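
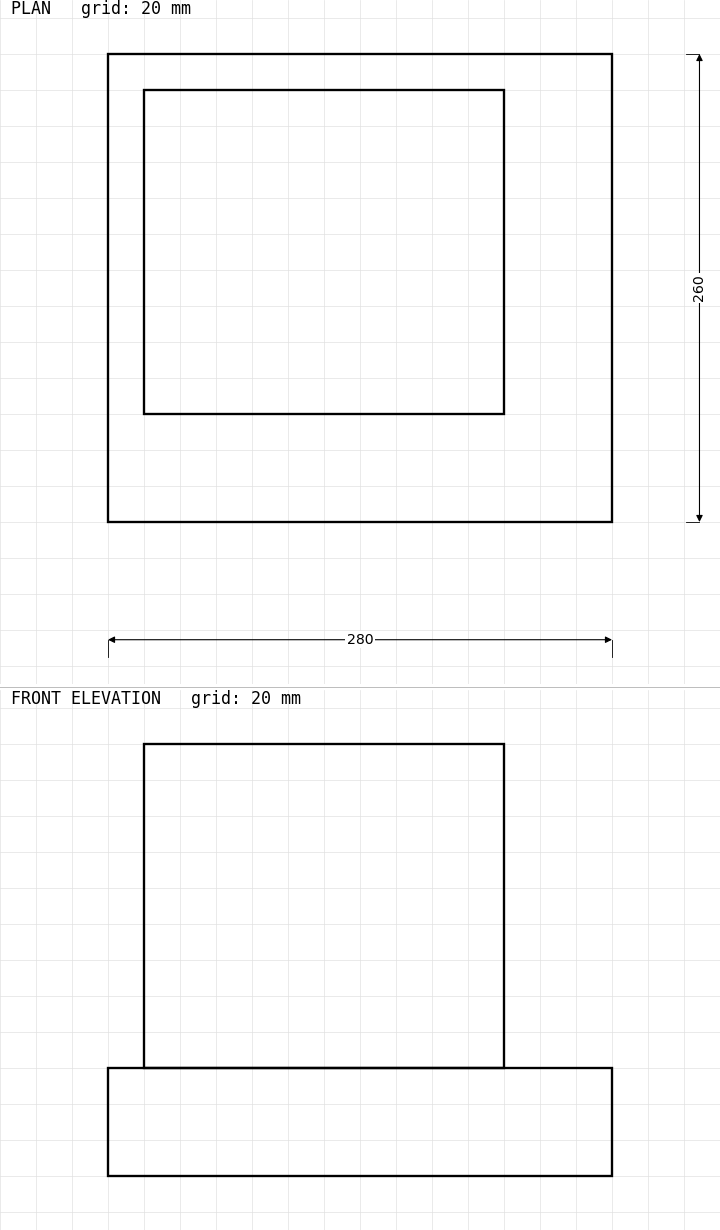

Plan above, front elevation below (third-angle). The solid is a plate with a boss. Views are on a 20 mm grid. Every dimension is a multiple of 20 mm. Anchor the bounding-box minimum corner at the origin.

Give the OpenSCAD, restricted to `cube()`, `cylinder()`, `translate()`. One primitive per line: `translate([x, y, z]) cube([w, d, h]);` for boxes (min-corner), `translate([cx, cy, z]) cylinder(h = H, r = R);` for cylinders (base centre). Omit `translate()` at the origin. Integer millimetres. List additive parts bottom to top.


cube([280, 260, 60]);
translate([20, 60, 60]) cube([200, 180, 180]);


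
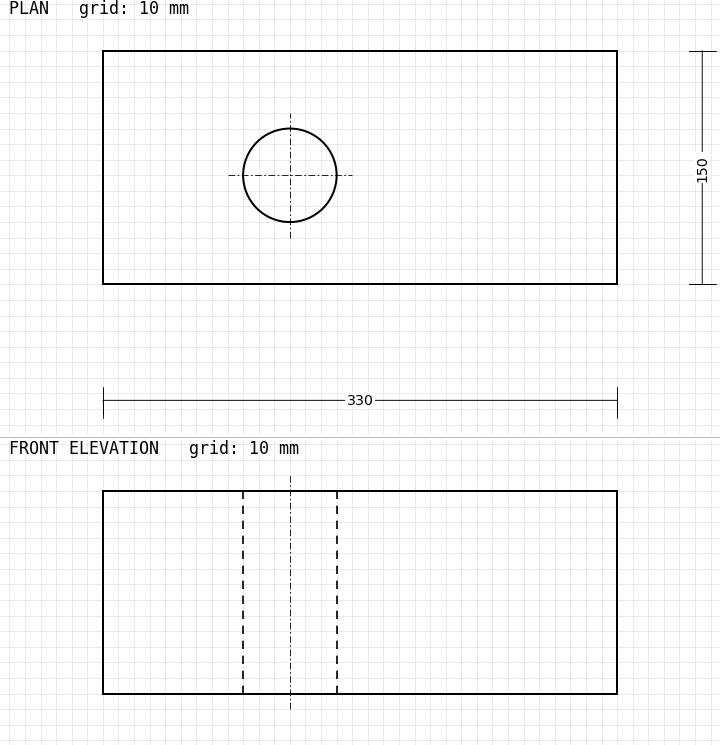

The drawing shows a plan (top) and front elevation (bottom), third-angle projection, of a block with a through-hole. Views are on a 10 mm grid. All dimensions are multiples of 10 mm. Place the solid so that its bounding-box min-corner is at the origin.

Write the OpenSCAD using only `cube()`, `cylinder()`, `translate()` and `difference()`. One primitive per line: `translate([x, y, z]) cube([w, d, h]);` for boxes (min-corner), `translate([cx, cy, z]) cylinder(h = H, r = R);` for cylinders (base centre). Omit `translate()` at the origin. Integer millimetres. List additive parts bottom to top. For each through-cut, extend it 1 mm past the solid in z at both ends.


difference() {
  cube([330, 150, 130]);
  translate([120, 70, -1]) cylinder(h = 132, r = 30);
}


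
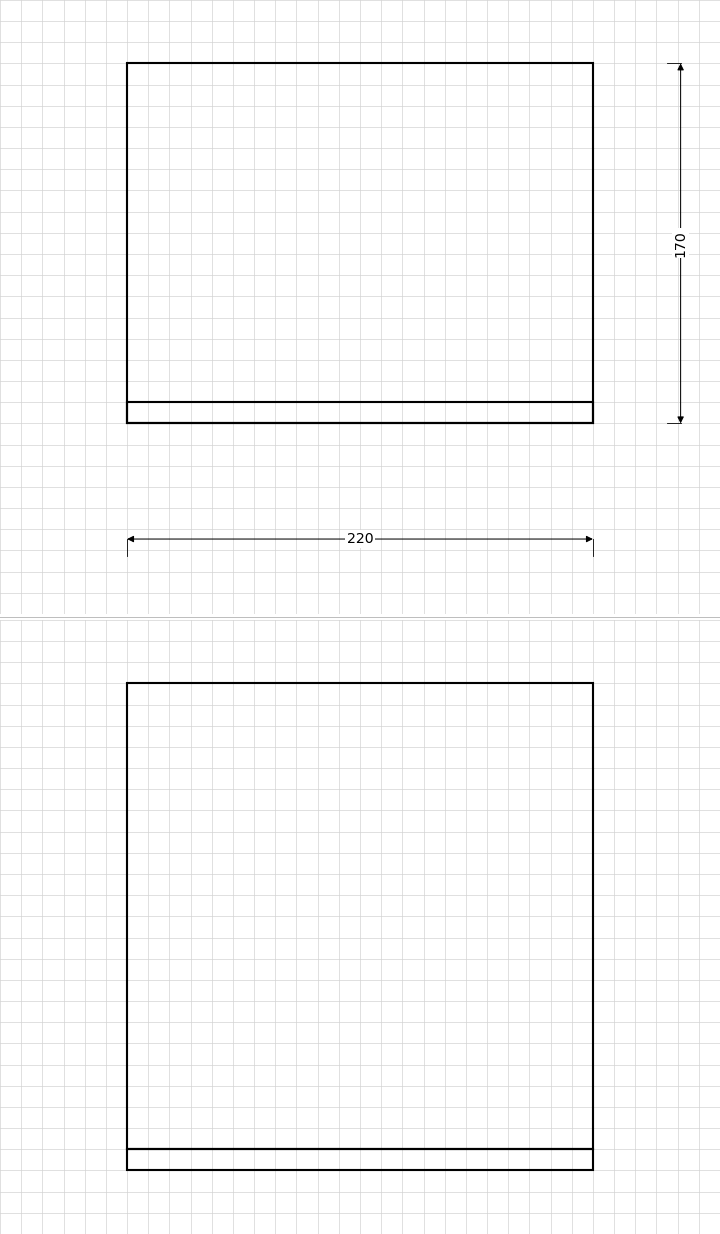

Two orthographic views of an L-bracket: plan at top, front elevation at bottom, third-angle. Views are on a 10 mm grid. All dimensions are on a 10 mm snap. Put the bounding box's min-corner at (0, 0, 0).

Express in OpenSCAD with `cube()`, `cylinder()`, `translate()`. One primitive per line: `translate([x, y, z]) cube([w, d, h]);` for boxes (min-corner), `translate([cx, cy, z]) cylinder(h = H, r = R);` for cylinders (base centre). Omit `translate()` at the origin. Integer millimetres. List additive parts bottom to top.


cube([220, 170, 10]);
translate([0, 0, 10]) cube([220, 10, 220]);


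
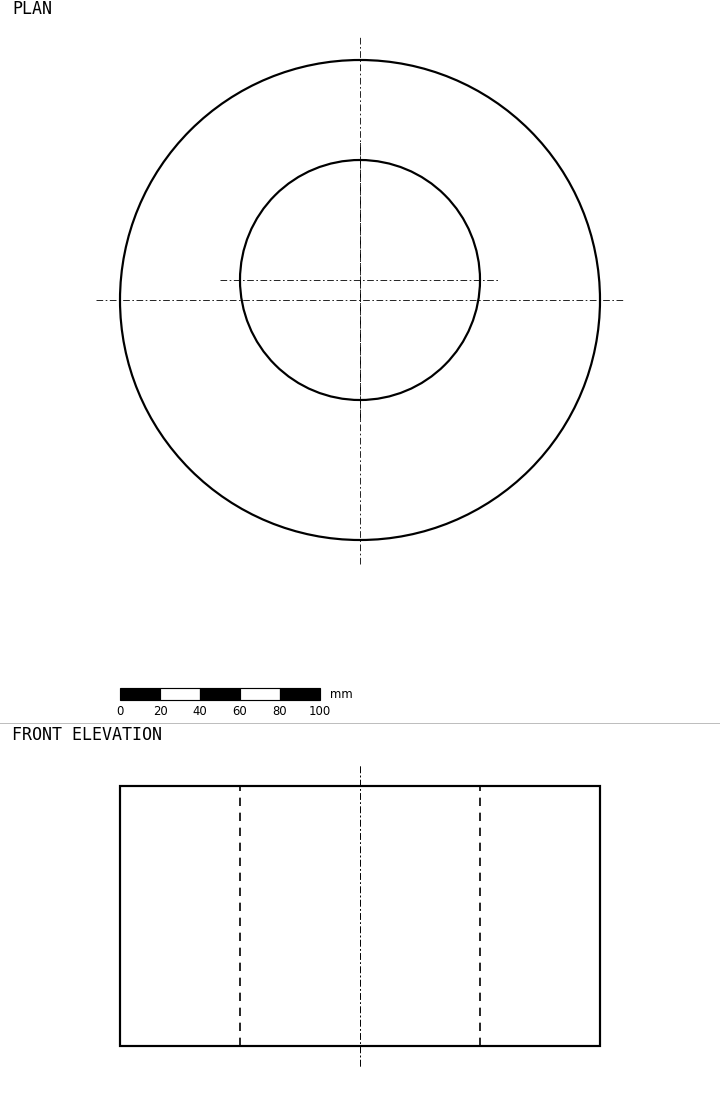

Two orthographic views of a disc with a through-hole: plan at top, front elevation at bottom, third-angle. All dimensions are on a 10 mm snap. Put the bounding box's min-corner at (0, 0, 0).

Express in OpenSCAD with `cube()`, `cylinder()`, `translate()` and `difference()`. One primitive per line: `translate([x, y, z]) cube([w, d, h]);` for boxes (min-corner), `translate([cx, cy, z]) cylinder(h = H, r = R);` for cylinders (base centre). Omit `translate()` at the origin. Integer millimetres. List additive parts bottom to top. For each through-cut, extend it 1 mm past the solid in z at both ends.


difference() {
  translate([120, 120, 0]) cylinder(h = 130, r = 120);
  translate([120, 130, -1]) cylinder(h = 132, r = 60);
}


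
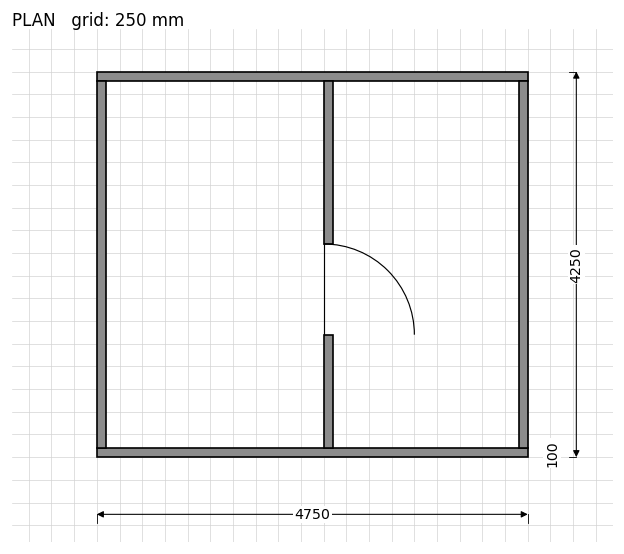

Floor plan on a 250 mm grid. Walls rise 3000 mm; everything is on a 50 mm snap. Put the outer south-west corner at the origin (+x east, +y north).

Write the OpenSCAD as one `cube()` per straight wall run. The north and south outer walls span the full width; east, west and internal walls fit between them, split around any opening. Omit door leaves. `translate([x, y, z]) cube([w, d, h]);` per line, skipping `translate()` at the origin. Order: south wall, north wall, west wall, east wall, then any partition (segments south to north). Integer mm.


cube([4750, 100, 3000]);
translate([0, 4150, 0]) cube([4750, 100, 3000]);
translate([0, 100, 0]) cube([100, 4050, 3000]);
translate([4650, 100, 0]) cube([100, 4050, 3000]);
translate([2500, 100, 0]) cube([100, 1250, 3000]);
translate([2500, 2350, 0]) cube([100, 1800, 3000]);


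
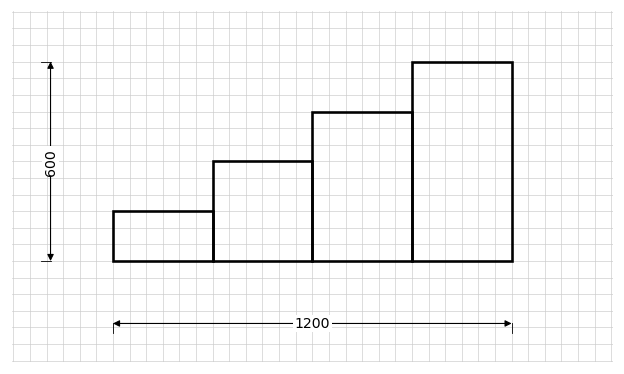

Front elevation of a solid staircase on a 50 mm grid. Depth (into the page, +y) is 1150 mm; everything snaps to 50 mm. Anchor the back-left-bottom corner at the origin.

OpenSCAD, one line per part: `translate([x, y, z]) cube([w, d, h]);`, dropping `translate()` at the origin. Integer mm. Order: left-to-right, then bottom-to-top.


cube([300, 1150, 150]);
translate([300, 0, 0]) cube([300, 1150, 300]);
translate([600, 0, 0]) cube([300, 1150, 450]);
translate([900, 0, 0]) cube([300, 1150, 600]);


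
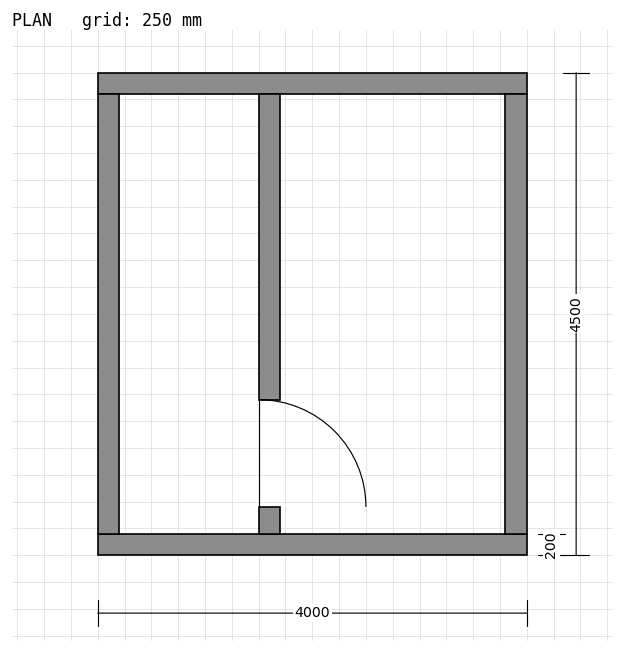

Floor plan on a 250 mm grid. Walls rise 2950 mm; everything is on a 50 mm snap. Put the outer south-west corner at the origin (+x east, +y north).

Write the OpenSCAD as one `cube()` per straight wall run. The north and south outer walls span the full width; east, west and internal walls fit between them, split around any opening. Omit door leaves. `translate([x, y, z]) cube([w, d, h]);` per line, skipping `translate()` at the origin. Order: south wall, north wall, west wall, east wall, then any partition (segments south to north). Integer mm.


cube([4000, 200, 2950]);
translate([0, 4300, 0]) cube([4000, 200, 2950]);
translate([0, 200, 0]) cube([200, 4100, 2950]);
translate([3800, 200, 0]) cube([200, 4100, 2950]);
translate([1500, 200, 0]) cube([200, 250, 2950]);
translate([1500, 1450, 0]) cube([200, 2850, 2950]);


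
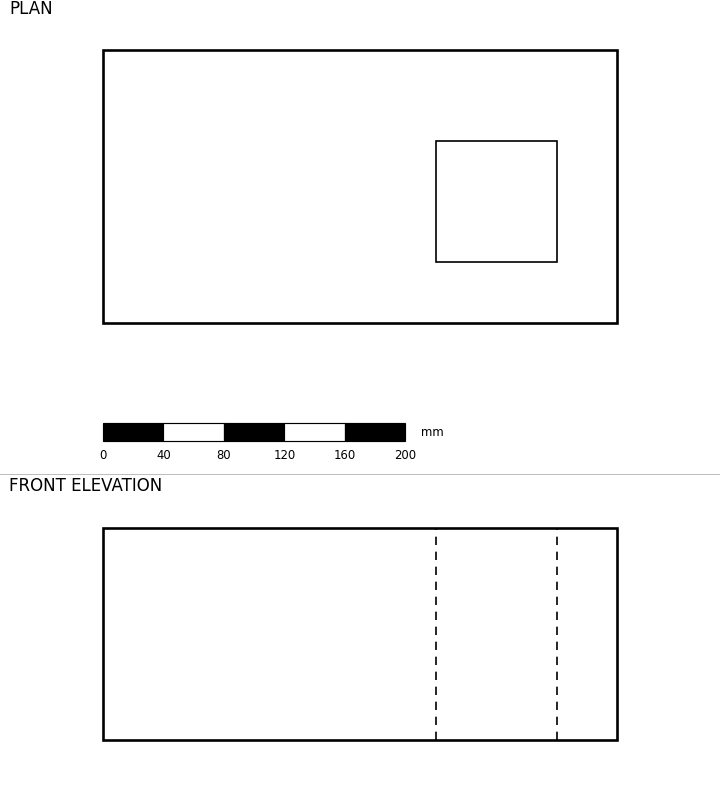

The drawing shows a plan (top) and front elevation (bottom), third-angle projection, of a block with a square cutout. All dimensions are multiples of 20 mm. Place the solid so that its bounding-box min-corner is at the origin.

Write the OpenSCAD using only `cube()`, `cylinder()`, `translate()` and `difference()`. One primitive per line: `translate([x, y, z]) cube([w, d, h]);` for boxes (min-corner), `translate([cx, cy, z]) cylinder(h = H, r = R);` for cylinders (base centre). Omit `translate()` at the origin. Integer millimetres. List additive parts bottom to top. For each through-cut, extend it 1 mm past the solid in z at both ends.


difference() {
  cube([340, 180, 140]);
  translate([220, 40, -1]) cube([80, 80, 142]);
}


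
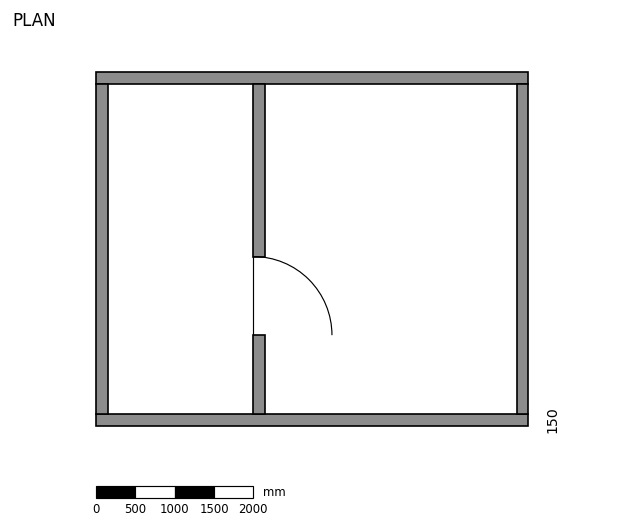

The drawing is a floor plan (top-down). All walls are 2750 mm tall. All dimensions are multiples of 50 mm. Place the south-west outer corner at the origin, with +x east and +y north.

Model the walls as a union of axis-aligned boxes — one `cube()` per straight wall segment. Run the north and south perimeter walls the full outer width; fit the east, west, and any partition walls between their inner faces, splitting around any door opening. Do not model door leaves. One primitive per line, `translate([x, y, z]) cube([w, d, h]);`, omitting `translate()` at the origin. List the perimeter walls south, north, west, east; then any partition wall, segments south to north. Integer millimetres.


cube([5500, 150, 2750]);
translate([0, 4350, 0]) cube([5500, 150, 2750]);
translate([0, 150, 0]) cube([150, 4200, 2750]);
translate([5350, 150, 0]) cube([150, 4200, 2750]);
translate([2000, 150, 0]) cube([150, 1000, 2750]);
translate([2000, 2150, 0]) cube([150, 2200, 2750]);


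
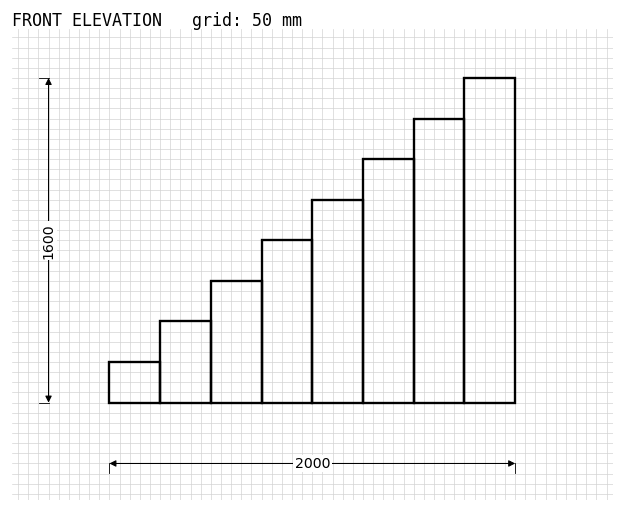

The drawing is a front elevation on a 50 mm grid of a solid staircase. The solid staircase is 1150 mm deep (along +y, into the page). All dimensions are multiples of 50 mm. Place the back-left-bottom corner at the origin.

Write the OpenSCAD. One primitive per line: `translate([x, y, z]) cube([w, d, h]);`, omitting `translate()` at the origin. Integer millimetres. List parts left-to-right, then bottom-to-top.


cube([250, 1150, 200]);
translate([250, 0, 0]) cube([250, 1150, 400]);
translate([500, 0, 0]) cube([250, 1150, 600]);
translate([750, 0, 0]) cube([250, 1150, 800]);
translate([1000, 0, 0]) cube([250, 1150, 1000]);
translate([1250, 0, 0]) cube([250, 1150, 1200]);
translate([1500, 0, 0]) cube([250, 1150, 1400]);
translate([1750, 0, 0]) cube([250, 1150, 1600]);


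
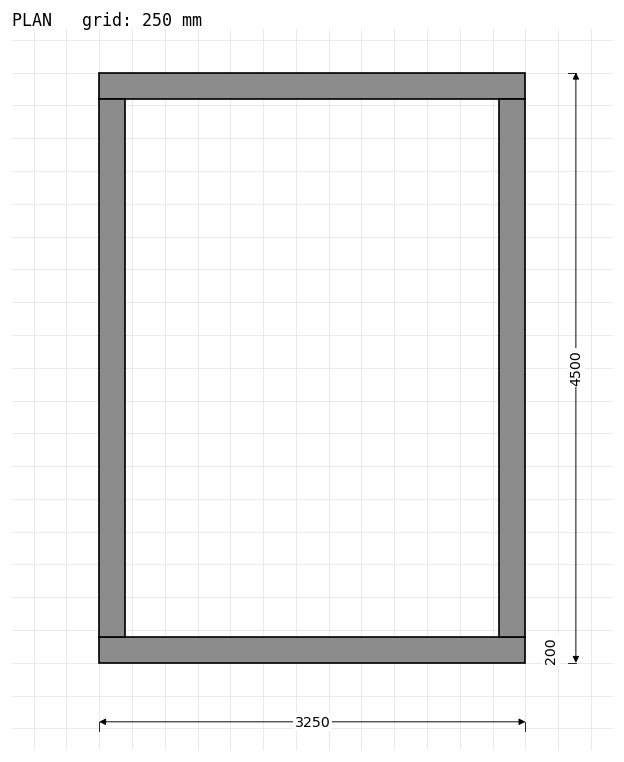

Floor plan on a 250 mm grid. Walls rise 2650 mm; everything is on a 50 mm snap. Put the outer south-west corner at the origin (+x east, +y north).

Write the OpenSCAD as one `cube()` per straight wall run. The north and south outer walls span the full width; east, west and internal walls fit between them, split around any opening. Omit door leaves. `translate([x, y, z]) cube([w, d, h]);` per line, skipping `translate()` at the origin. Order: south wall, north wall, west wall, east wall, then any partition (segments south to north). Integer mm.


cube([3250, 200, 2650]);
translate([0, 4300, 0]) cube([3250, 200, 2650]);
translate([0, 200, 0]) cube([200, 4100, 2650]);
translate([3050, 200, 0]) cube([200, 4100, 2650]);


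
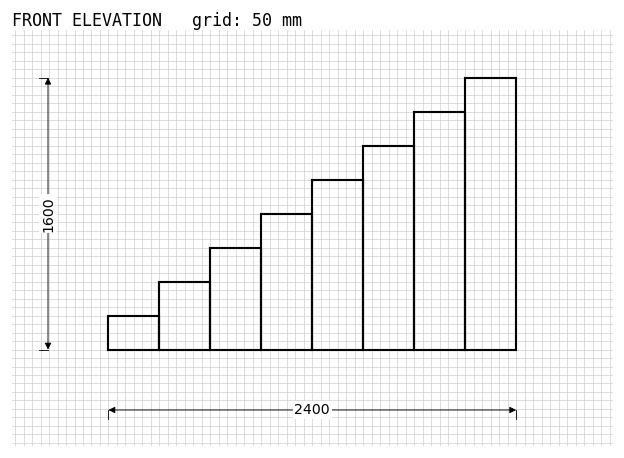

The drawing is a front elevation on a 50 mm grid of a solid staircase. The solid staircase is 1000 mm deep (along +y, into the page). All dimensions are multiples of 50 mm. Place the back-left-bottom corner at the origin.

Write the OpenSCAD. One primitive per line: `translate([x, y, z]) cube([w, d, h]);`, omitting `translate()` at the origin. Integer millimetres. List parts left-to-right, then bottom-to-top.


cube([300, 1000, 200]);
translate([300, 0, 0]) cube([300, 1000, 400]);
translate([600, 0, 0]) cube([300, 1000, 600]);
translate([900, 0, 0]) cube([300, 1000, 800]);
translate([1200, 0, 0]) cube([300, 1000, 1000]);
translate([1500, 0, 0]) cube([300, 1000, 1200]);
translate([1800, 0, 0]) cube([300, 1000, 1400]);
translate([2100, 0, 0]) cube([300, 1000, 1600]);


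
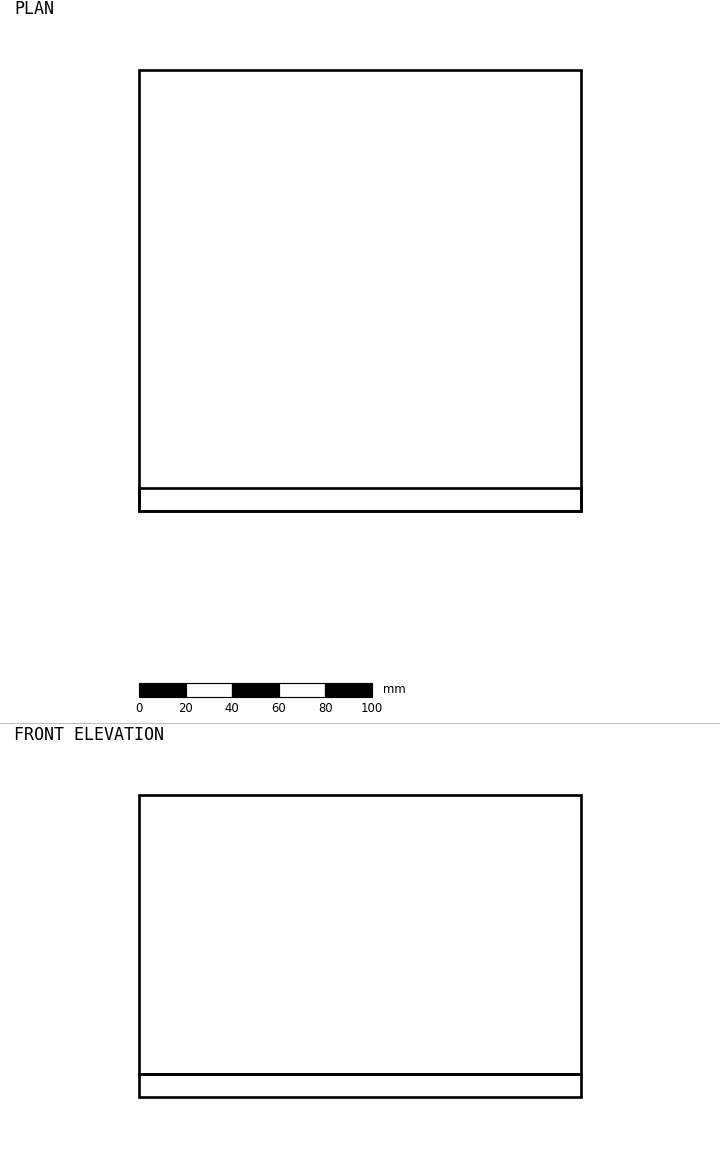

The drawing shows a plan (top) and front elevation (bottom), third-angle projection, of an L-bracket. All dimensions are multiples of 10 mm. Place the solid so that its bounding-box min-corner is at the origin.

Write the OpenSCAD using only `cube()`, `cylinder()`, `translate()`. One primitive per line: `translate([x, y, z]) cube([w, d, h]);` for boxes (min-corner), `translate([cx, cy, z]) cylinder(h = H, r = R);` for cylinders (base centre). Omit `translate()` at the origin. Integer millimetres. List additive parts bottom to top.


cube([190, 190, 10]);
translate([0, 0, 10]) cube([190, 10, 120]);


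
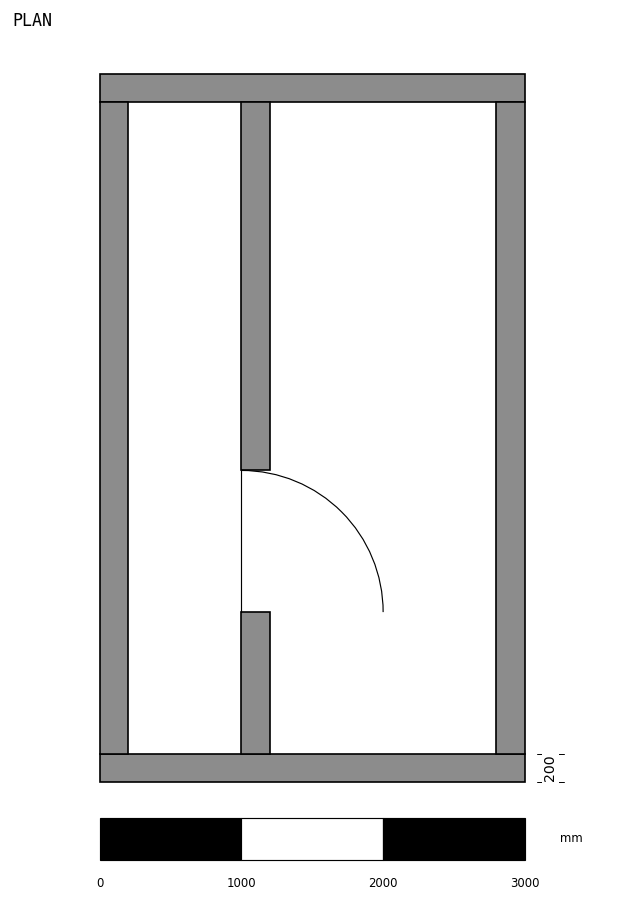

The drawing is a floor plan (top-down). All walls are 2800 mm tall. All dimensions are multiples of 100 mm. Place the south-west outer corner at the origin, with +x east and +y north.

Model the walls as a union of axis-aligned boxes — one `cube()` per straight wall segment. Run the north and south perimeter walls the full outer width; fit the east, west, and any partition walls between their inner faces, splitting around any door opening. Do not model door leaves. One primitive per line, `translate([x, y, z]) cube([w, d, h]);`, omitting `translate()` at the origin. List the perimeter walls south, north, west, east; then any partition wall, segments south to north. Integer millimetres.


cube([3000, 200, 2800]);
translate([0, 4800, 0]) cube([3000, 200, 2800]);
translate([0, 200, 0]) cube([200, 4600, 2800]);
translate([2800, 200, 0]) cube([200, 4600, 2800]);
translate([1000, 200, 0]) cube([200, 1000, 2800]);
translate([1000, 2200, 0]) cube([200, 2600, 2800]);


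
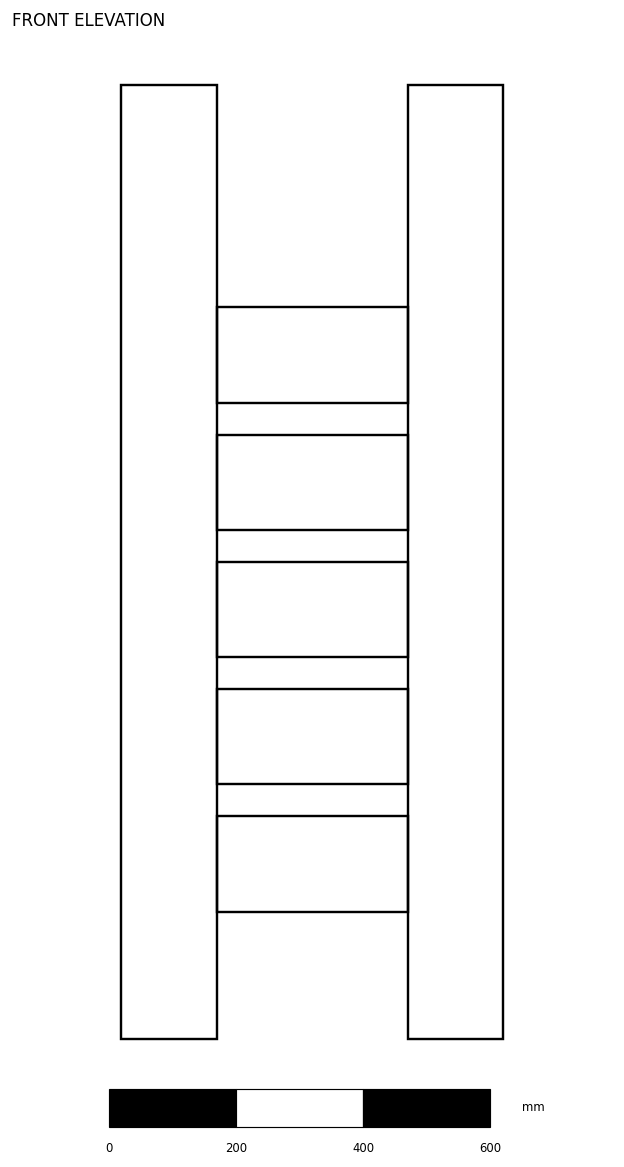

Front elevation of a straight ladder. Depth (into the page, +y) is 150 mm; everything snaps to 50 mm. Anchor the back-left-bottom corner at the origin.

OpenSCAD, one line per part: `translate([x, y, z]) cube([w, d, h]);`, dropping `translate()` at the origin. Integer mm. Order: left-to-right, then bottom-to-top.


cube([150, 150, 1500]);
translate([150, 0, 200]) cube([300, 150, 150]);
translate([150, 0, 400]) cube([300, 150, 150]);
translate([150, 0, 600]) cube([300, 150, 150]);
translate([150, 0, 800]) cube([300, 150, 150]);
translate([150, 0, 1000]) cube([300, 150, 150]);
translate([450, 0, 0]) cube([150, 150, 1500]);


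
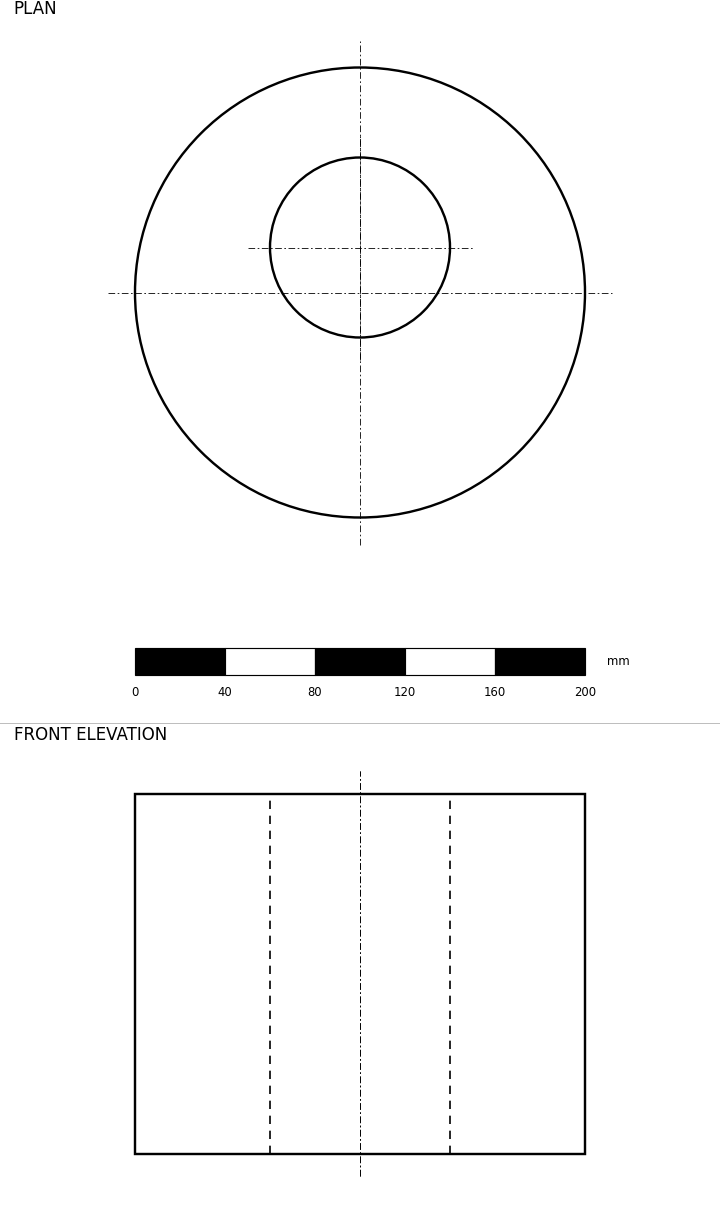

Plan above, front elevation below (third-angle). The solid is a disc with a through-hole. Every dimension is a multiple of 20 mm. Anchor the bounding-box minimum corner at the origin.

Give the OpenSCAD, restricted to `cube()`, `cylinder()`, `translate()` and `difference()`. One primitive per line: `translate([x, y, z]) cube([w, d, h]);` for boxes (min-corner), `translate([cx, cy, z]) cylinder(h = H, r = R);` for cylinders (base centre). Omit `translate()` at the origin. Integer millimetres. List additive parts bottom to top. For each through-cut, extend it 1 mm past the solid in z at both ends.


difference() {
  translate([100, 100, 0]) cylinder(h = 160, r = 100);
  translate([100, 120, -1]) cylinder(h = 162, r = 40);
}


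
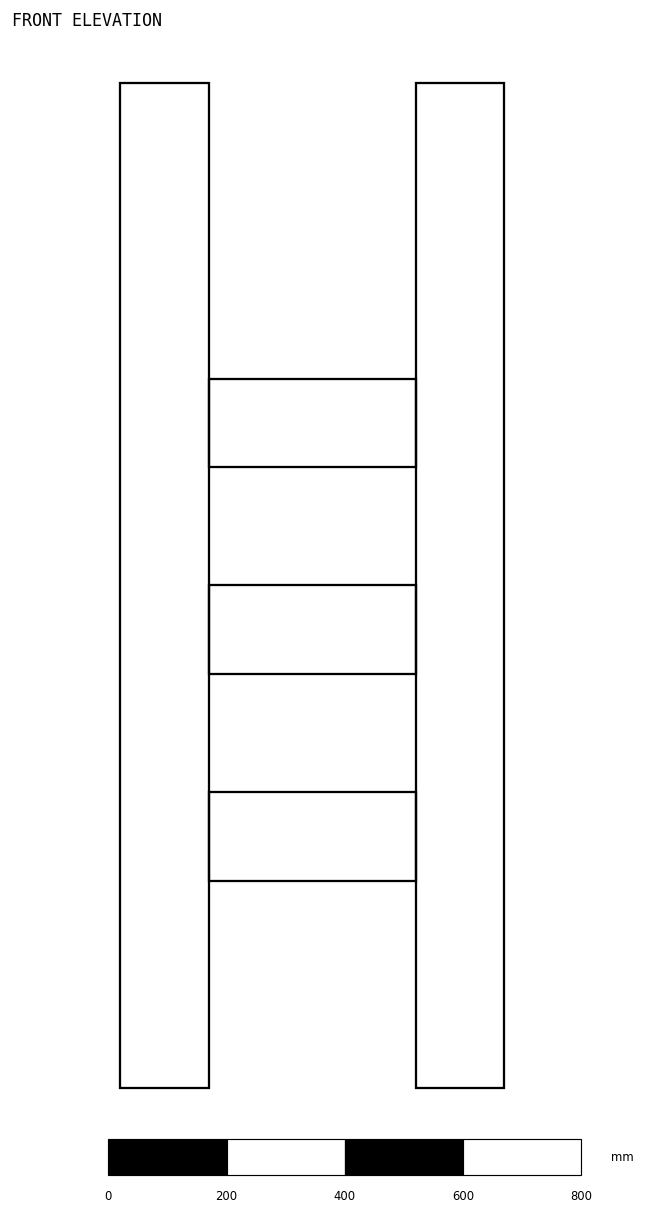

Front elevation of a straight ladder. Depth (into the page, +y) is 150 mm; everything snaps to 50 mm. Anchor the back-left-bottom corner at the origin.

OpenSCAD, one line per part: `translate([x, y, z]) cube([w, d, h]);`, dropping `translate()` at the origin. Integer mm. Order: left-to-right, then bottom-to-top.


cube([150, 150, 1700]);
translate([150, 0, 350]) cube([350, 150, 150]);
translate([150, 0, 700]) cube([350, 150, 150]);
translate([150, 0, 1050]) cube([350, 150, 150]);
translate([500, 0, 0]) cube([150, 150, 1700]);


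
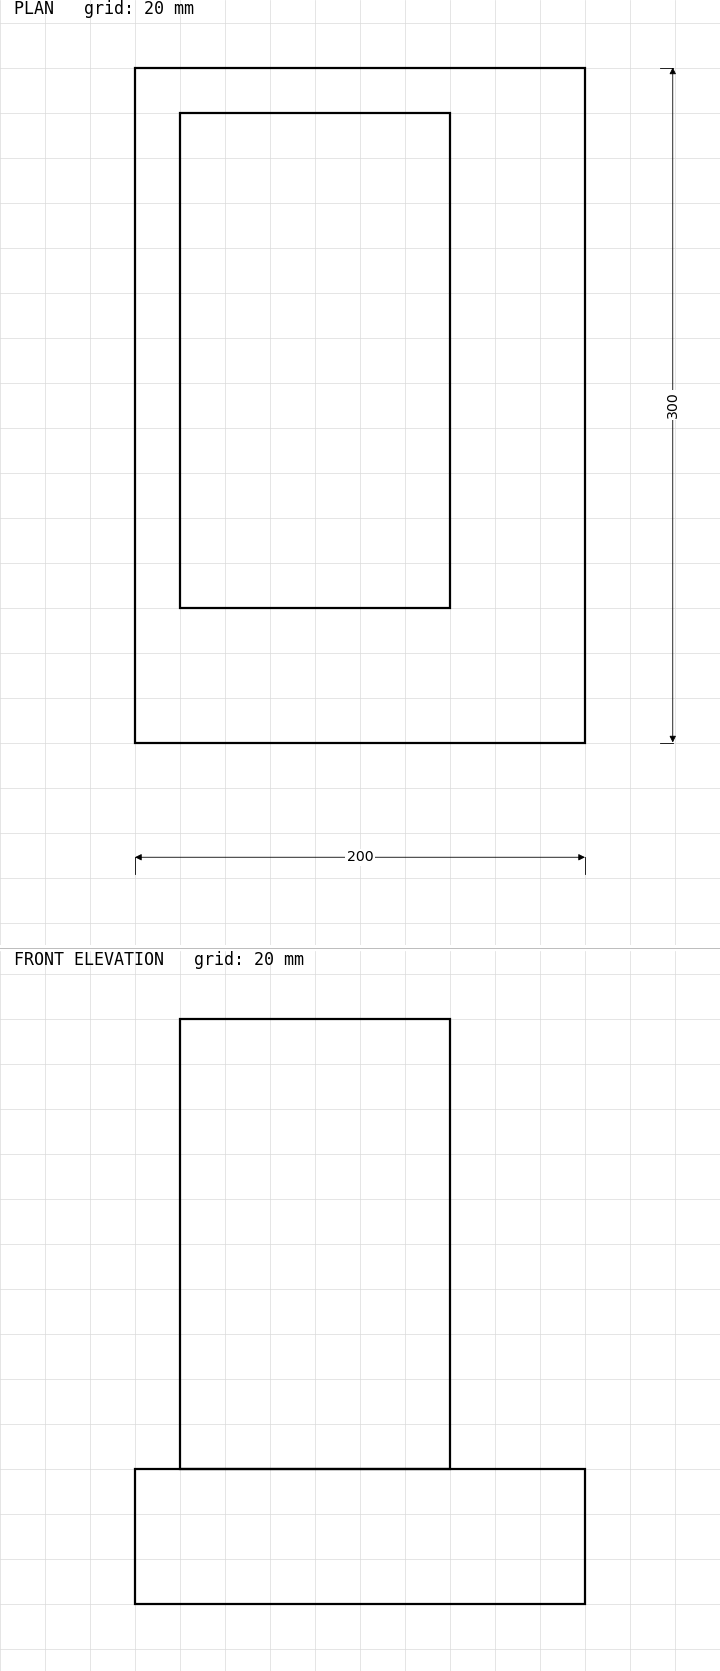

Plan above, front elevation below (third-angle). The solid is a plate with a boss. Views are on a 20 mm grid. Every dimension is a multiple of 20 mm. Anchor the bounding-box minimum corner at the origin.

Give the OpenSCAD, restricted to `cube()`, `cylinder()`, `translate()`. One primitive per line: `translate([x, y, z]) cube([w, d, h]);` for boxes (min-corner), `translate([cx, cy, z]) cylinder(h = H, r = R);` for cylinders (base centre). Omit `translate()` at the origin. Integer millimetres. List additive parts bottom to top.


cube([200, 300, 60]);
translate([20, 60, 60]) cube([120, 220, 200]);


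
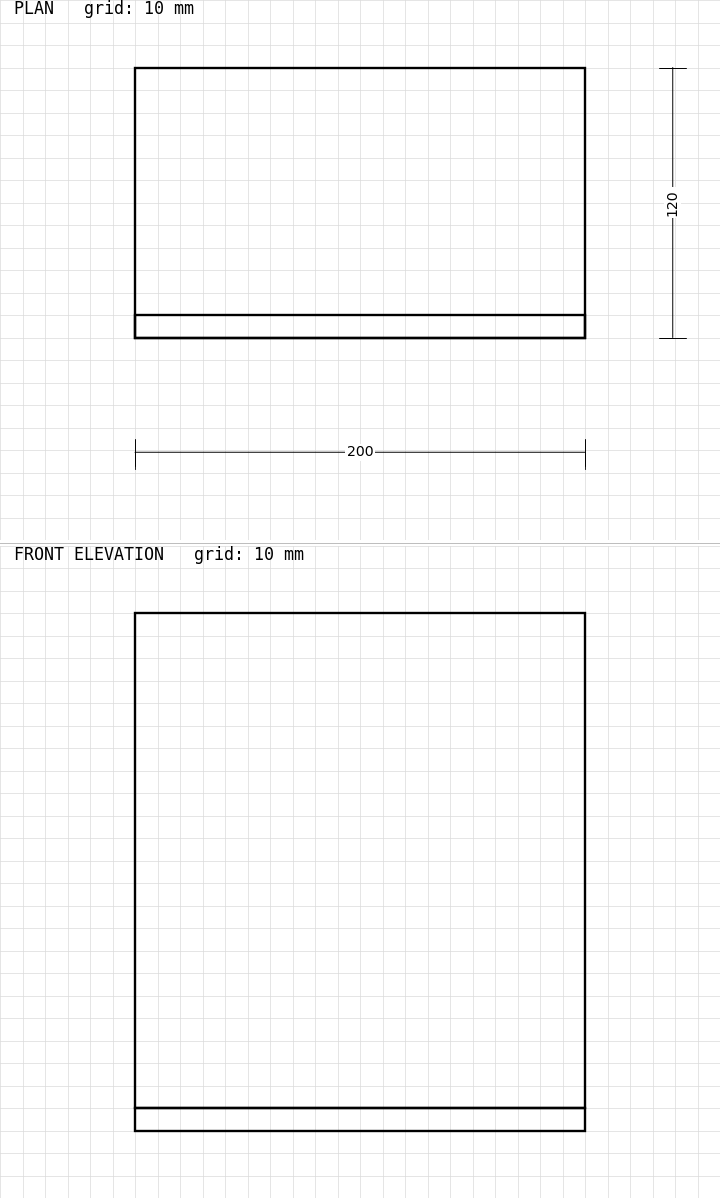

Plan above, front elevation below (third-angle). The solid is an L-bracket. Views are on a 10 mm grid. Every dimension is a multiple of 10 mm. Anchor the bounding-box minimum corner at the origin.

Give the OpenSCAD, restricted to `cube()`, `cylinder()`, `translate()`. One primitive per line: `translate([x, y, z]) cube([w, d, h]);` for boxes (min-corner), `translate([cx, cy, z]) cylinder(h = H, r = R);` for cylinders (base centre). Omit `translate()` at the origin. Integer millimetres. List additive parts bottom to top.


cube([200, 120, 10]);
translate([0, 0, 10]) cube([200, 10, 220]);


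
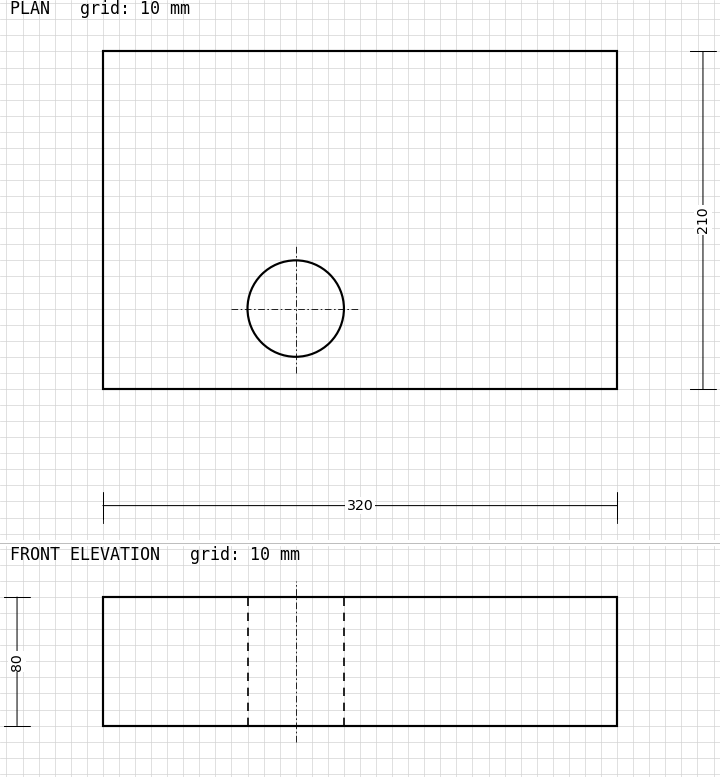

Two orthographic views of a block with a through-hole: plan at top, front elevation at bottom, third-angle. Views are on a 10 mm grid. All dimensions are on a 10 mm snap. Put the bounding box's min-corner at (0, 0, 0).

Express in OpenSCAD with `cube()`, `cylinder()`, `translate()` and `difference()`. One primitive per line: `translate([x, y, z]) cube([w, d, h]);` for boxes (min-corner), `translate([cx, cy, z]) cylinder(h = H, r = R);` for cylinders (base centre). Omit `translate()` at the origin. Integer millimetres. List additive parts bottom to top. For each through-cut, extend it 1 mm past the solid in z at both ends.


difference() {
  cube([320, 210, 80]);
  translate([120, 50, -1]) cylinder(h = 82, r = 30);
}


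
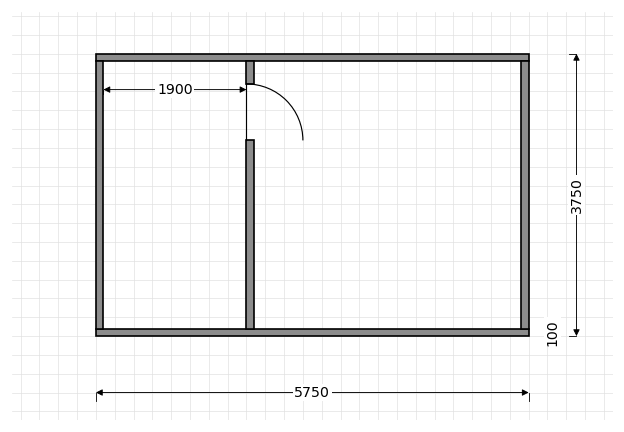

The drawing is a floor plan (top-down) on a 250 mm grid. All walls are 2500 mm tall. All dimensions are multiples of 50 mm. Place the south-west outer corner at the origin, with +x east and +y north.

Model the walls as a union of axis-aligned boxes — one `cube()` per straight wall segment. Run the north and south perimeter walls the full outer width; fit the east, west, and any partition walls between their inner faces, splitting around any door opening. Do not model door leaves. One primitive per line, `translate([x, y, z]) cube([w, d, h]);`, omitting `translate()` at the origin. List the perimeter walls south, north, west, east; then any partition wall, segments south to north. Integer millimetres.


cube([5750, 100, 2500]);
translate([0, 3650, 0]) cube([5750, 100, 2500]);
translate([0, 100, 0]) cube([100, 3550, 2500]);
translate([5650, 100, 0]) cube([100, 3550, 2500]);
translate([2000, 100, 0]) cube([100, 2500, 2500]);
translate([2000, 3350, 0]) cube([100, 300, 2500]);


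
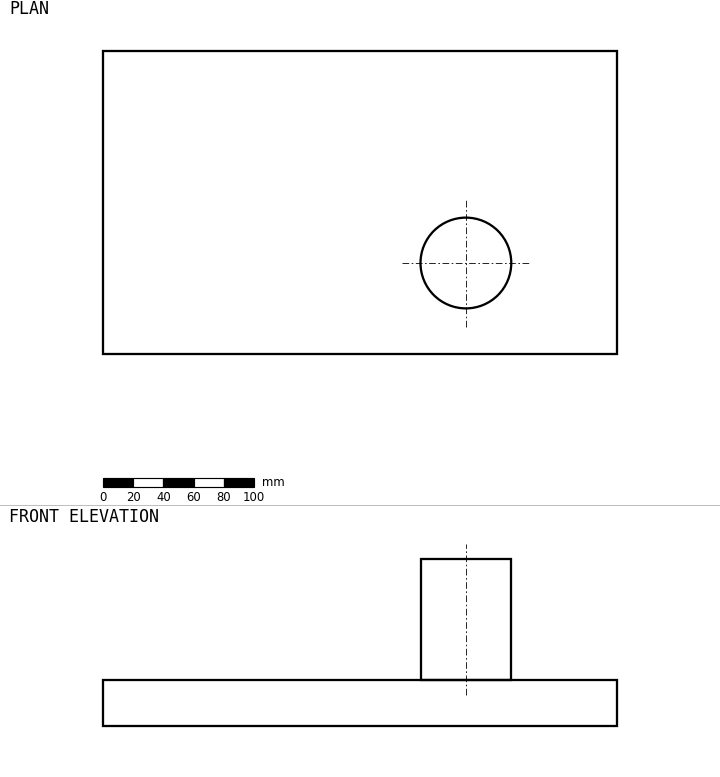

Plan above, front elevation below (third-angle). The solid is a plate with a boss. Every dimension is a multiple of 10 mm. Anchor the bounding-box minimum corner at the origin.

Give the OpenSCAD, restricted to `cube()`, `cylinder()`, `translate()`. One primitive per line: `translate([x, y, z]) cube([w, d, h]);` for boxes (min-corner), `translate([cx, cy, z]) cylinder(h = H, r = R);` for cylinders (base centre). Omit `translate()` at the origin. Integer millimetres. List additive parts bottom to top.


cube([340, 200, 30]);
translate([240, 60, 30]) cylinder(h = 80, r = 30);


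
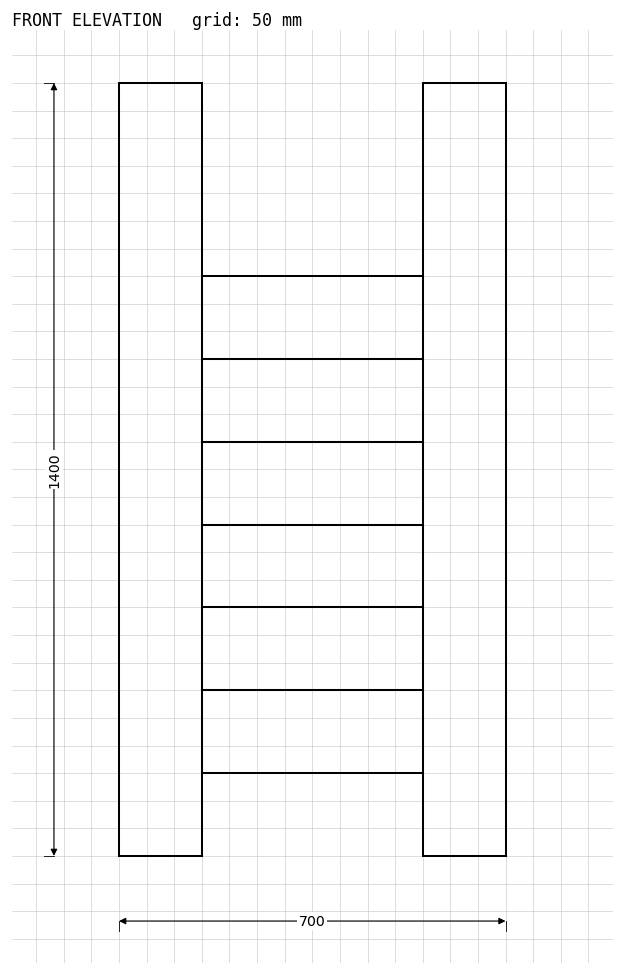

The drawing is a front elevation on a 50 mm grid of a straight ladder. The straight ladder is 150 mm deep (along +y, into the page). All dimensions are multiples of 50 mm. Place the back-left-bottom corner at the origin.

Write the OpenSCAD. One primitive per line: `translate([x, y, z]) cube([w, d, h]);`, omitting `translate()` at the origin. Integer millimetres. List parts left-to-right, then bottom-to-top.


cube([150, 150, 1400]);
translate([150, 0, 150]) cube([400, 150, 150]);
translate([150, 0, 300]) cube([400, 150, 150]);
translate([150, 0, 450]) cube([400, 150, 150]);
translate([150, 0, 600]) cube([400, 150, 150]);
translate([150, 0, 750]) cube([400, 150, 150]);
translate([150, 0, 900]) cube([400, 150, 150]);
translate([550, 0, 0]) cube([150, 150, 1400]);


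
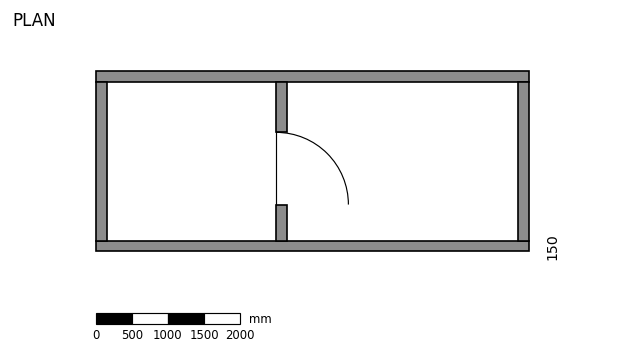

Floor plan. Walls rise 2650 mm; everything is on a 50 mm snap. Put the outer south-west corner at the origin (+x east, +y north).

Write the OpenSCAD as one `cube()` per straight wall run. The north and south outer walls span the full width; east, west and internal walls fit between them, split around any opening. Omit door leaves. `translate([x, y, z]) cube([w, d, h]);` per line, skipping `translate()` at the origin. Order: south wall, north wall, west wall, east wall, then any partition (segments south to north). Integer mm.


cube([6000, 150, 2650]);
translate([0, 2350, 0]) cube([6000, 150, 2650]);
translate([0, 150, 0]) cube([150, 2200, 2650]);
translate([5850, 150, 0]) cube([150, 2200, 2650]);
translate([2500, 150, 0]) cube([150, 500, 2650]);
translate([2500, 1650, 0]) cube([150, 700, 2650]);


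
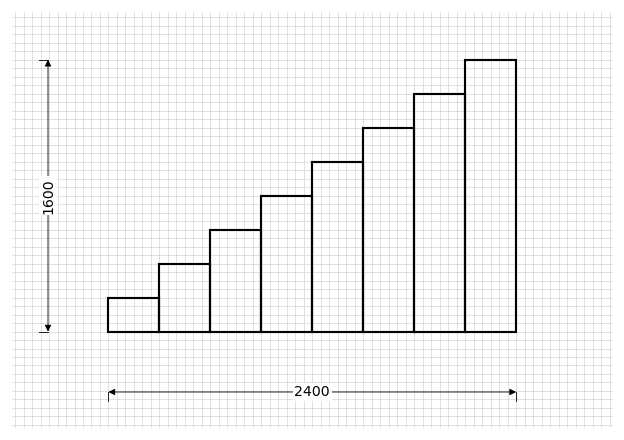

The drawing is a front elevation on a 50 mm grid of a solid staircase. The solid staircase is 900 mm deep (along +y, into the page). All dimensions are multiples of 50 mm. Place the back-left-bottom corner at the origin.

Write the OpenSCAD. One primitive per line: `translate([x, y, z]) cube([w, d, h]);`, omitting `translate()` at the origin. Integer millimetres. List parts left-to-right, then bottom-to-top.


cube([300, 900, 200]);
translate([300, 0, 0]) cube([300, 900, 400]);
translate([600, 0, 0]) cube([300, 900, 600]);
translate([900, 0, 0]) cube([300, 900, 800]);
translate([1200, 0, 0]) cube([300, 900, 1000]);
translate([1500, 0, 0]) cube([300, 900, 1200]);
translate([1800, 0, 0]) cube([300, 900, 1400]);
translate([2100, 0, 0]) cube([300, 900, 1600]);


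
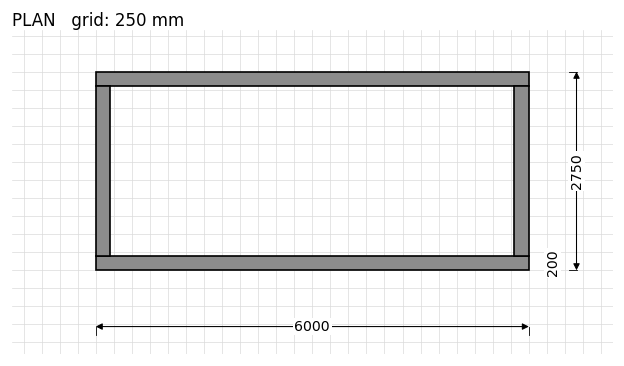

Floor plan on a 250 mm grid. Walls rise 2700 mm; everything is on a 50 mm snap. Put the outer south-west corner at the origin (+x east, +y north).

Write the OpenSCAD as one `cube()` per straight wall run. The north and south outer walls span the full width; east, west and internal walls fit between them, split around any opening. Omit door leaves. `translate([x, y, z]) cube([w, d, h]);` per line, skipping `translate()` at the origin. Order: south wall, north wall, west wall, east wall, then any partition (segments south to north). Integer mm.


cube([6000, 200, 2700]);
translate([0, 2550, 0]) cube([6000, 200, 2700]);
translate([0, 200, 0]) cube([200, 2350, 2700]);
translate([5800, 200, 0]) cube([200, 2350, 2700]);


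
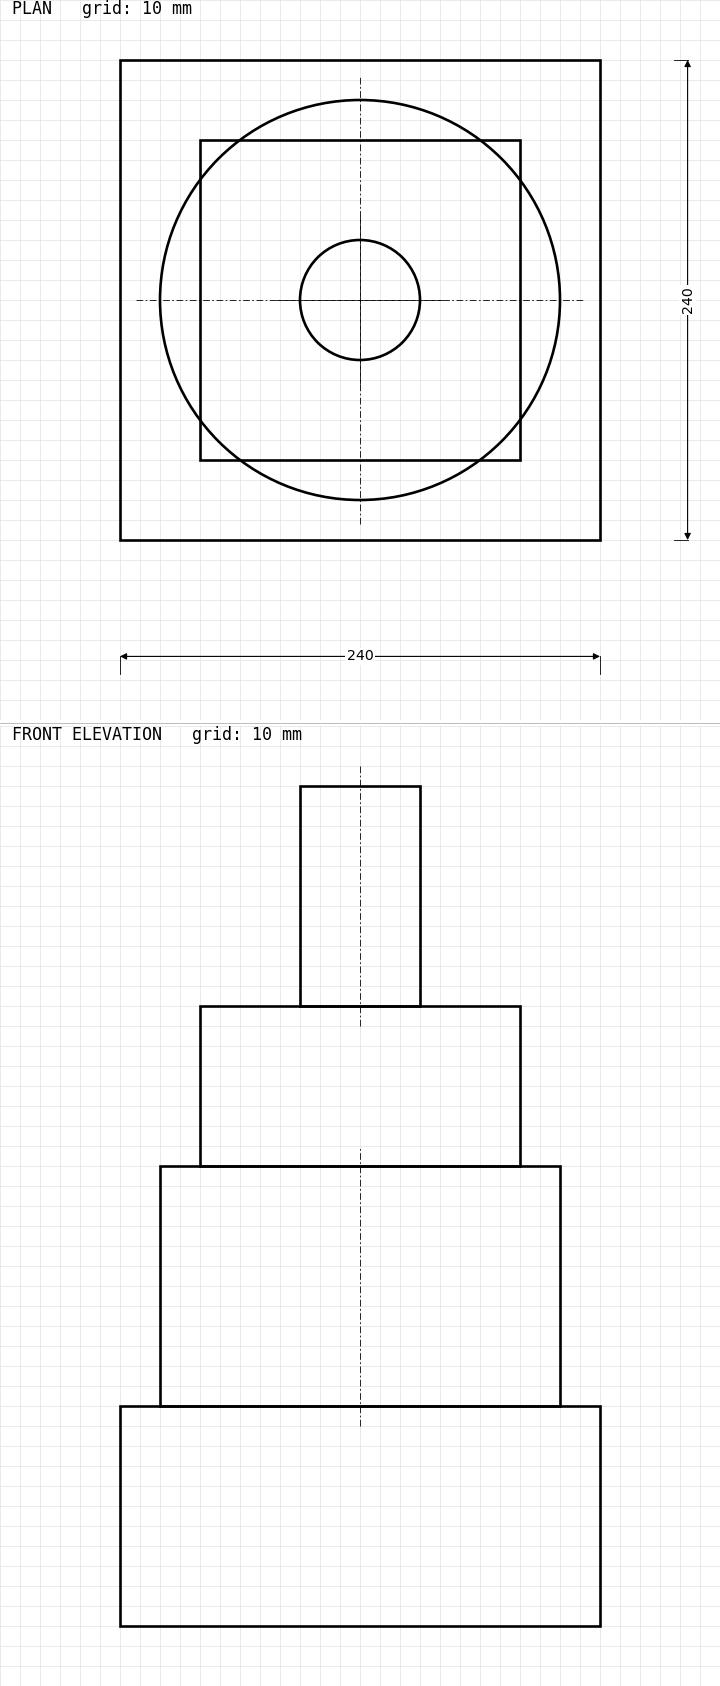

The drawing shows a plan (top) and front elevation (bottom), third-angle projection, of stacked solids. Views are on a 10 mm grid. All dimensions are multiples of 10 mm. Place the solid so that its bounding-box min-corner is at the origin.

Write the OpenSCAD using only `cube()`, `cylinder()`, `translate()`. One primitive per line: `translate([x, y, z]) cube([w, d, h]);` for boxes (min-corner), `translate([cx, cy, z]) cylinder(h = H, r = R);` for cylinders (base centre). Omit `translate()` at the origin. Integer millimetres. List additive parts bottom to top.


cube([240, 240, 110]);
translate([120, 120, 110]) cylinder(h = 120, r = 100);
translate([40, 40, 230]) cube([160, 160, 80]);
translate([120, 120, 310]) cylinder(h = 110, r = 30);


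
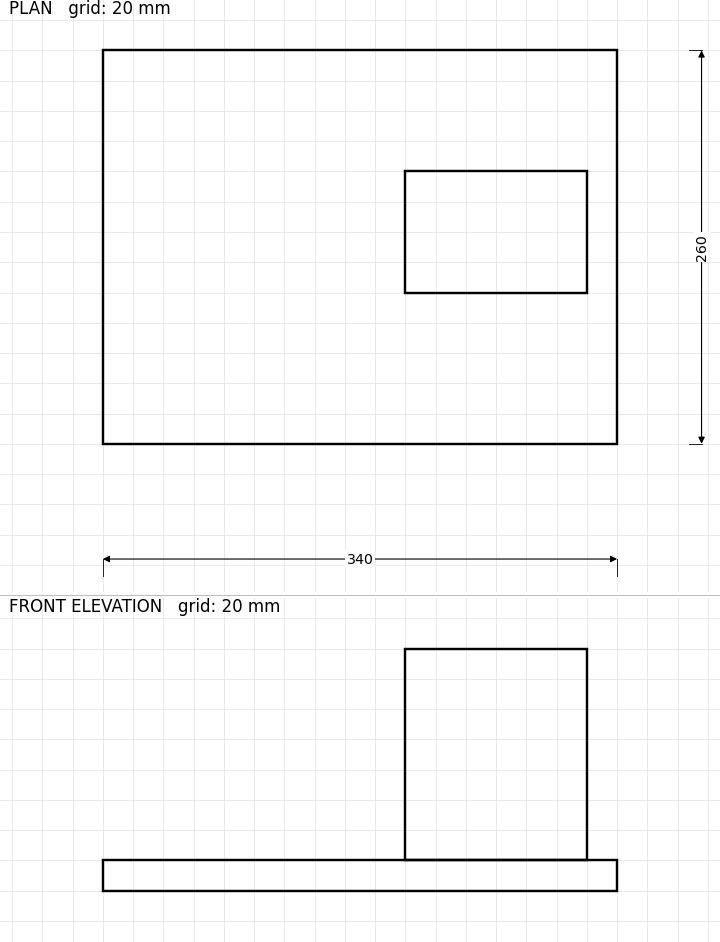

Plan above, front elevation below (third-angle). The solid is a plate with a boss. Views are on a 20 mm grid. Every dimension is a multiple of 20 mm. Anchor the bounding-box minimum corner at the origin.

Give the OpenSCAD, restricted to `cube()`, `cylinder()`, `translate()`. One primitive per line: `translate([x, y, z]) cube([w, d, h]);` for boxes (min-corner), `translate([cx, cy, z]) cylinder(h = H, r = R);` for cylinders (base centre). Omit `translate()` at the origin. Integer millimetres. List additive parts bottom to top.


cube([340, 260, 20]);
translate([200, 100, 20]) cube([120, 80, 140]);


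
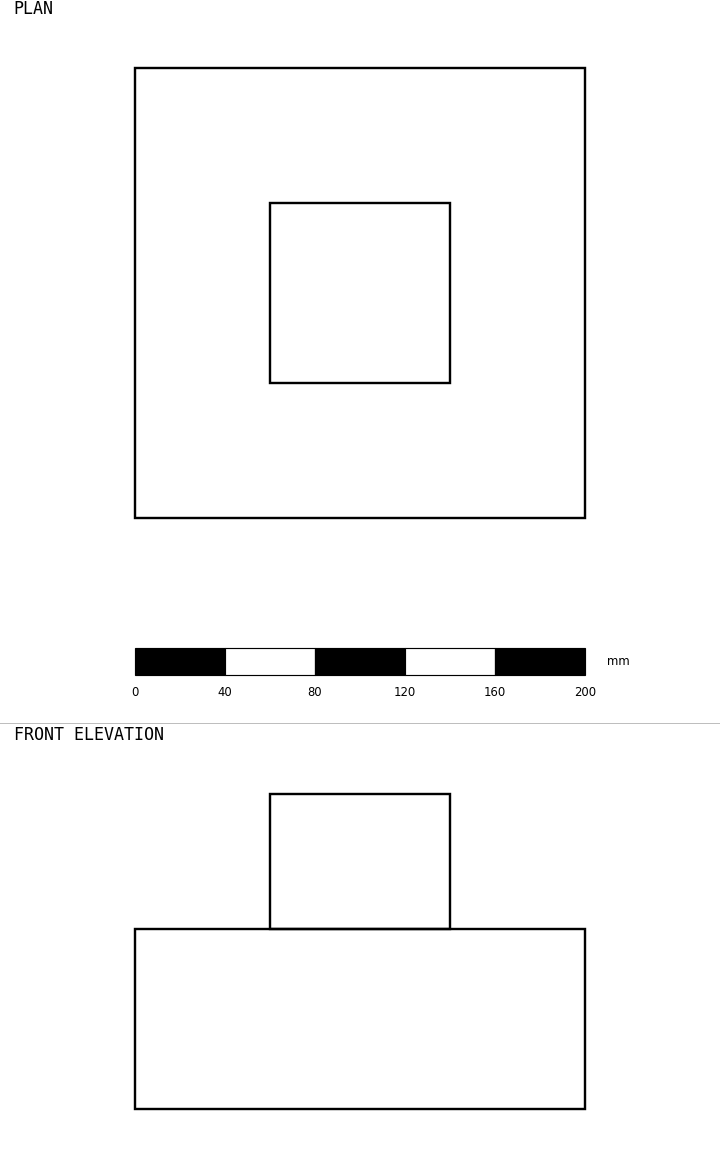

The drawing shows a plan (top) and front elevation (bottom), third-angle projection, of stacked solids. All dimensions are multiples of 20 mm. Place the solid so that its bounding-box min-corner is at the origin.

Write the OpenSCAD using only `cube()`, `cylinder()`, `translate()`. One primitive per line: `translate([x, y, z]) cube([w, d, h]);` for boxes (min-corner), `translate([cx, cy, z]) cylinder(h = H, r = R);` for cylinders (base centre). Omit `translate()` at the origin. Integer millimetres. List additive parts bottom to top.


cube([200, 200, 80]);
translate([60, 60, 80]) cube([80, 80, 60]);


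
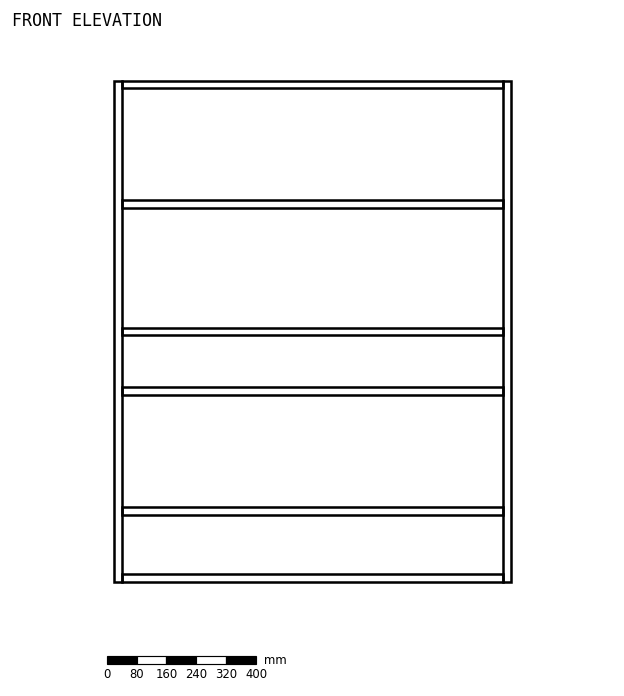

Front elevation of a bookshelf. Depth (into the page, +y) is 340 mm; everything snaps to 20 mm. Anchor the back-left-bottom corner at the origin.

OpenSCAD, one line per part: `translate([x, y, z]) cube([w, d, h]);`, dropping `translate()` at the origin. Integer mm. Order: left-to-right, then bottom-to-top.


cube([20, 340, 1340]);
translate([20, 0, 0]) cube([1020, 340, 20]);
translate([20, 0, 180]) cube([1020, 340, 20]);
translate([20, 0, 500]) cube([1020, 340, 20]);
translate([20, 0, 660]) cube([1020, 340, 20]);
translate([20, 0, 1000]) cube([1020, 340, 20]);
translate([20, 0, 1320]) cube([1020, 340, 20]);
translate([1040, 0, 0]) cube([20, 340, 1340]);


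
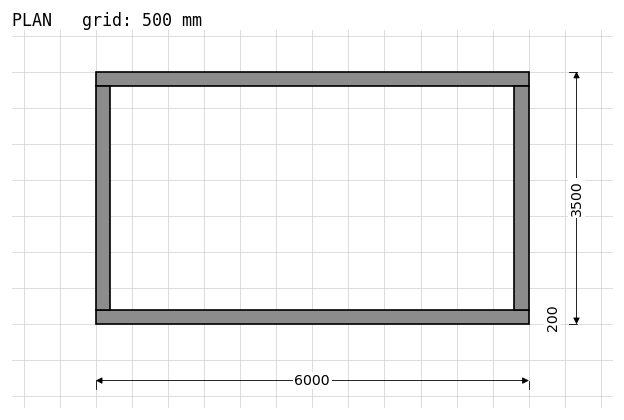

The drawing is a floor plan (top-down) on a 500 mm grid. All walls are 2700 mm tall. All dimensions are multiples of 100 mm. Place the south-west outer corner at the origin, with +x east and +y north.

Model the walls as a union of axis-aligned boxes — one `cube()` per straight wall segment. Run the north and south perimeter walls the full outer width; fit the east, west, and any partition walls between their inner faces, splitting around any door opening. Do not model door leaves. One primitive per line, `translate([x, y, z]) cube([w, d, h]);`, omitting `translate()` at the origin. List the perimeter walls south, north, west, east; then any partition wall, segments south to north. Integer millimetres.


cube([6000, 200, 2700]);
translate([0, 3300, 0]) cube([6000, 200, 2700]);
translate([0, 200, 0]) cube([200, 3100, 2700]);
translate([5800, 200, 0]) cube([200, 3100, 2700]);


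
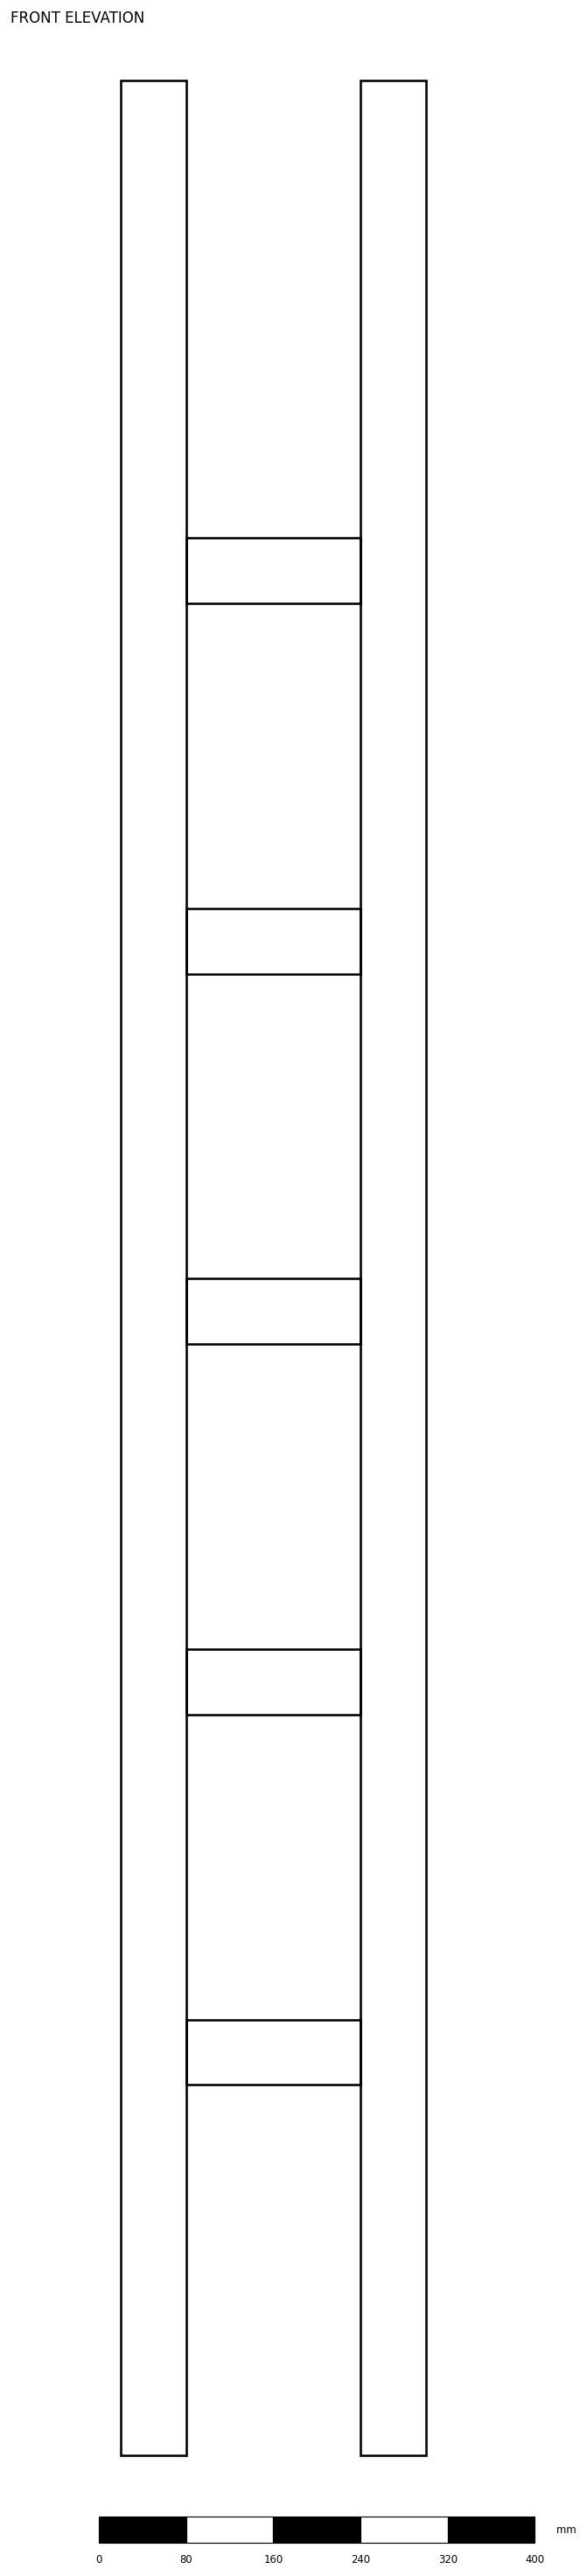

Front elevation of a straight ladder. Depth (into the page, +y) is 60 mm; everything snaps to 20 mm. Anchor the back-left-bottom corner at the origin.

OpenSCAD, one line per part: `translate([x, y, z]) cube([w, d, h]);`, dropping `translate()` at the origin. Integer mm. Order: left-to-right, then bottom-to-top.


cube([60, 60, 2180]);
translate([60, 0, 340]) cube([160, 60, 60]);
translate([60, 0, 680]) cube([160, 60, 60]);
translate([60, 0, 1020]) cube([160, 60, 60]);
translate([60, 0, 1360]) cube([160, 60, 60]);
translate([60, 0, 1700]) cube([160, 60, 60]);
translate([220, 0, 0]) cube([60, 60, 2180]);


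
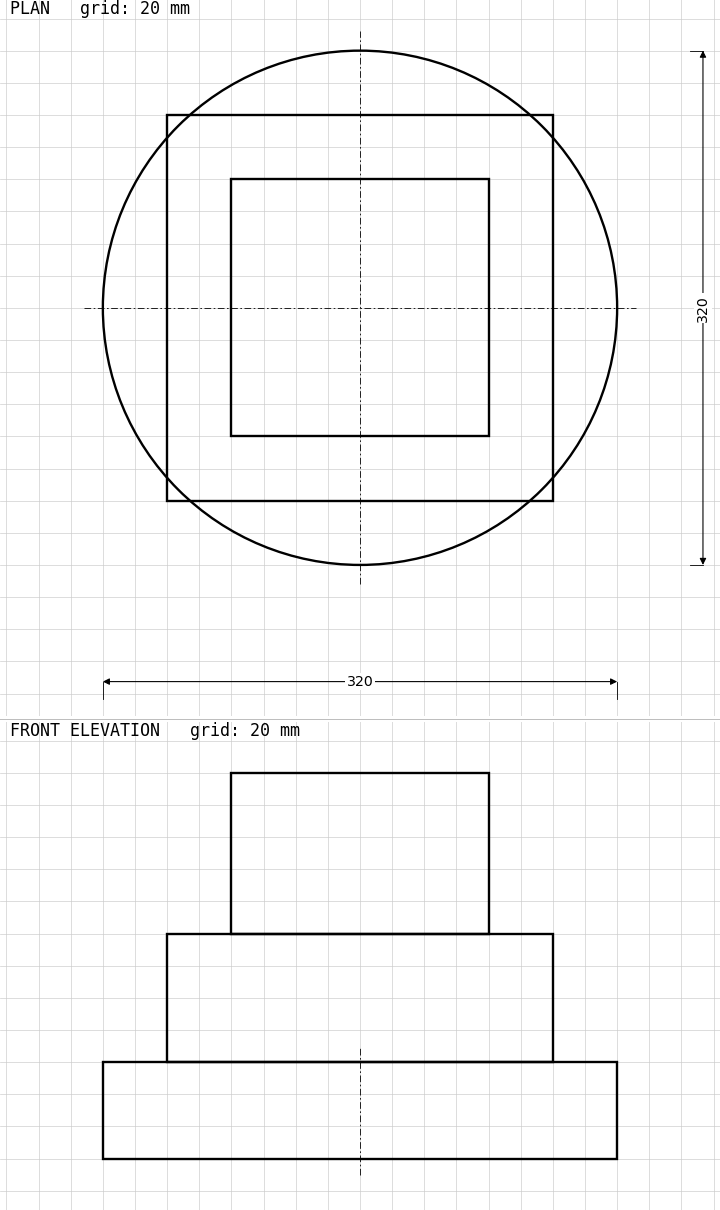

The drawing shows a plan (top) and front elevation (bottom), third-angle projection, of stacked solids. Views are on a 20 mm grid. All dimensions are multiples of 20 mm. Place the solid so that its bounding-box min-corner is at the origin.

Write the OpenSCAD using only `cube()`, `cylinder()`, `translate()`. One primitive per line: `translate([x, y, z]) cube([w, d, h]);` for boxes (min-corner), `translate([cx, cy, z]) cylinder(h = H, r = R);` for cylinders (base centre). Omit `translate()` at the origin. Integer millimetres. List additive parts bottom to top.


translate([160, 160, 0]) cylinder(h = 60, r = 160);
translate([40, 40, 60]) cube([240, 240, 80]);
translate([80, 80, 140]) cube([160, 160, 100]);


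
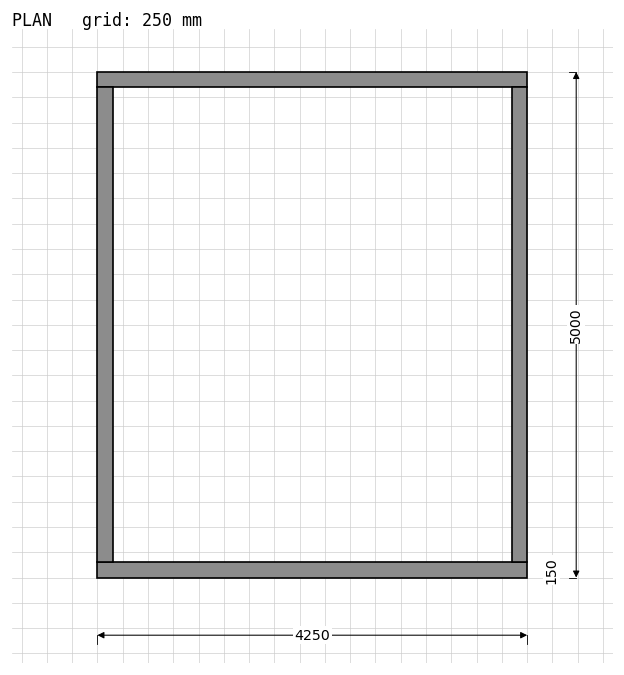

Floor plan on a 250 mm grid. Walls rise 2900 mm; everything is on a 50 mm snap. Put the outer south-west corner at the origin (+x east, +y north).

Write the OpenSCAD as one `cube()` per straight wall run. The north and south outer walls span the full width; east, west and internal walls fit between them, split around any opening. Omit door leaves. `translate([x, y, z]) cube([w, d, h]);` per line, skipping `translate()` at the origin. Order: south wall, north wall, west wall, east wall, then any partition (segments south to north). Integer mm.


cube([4250, 150, 2900]);
translate([0, 4850, 0]) cube([4250, 150, 2900]);
translate([0, 150, 0]) cube([150, 4700, 2900]);
translate([4100, 150, 0]) cube([150, 4700, 2900]);


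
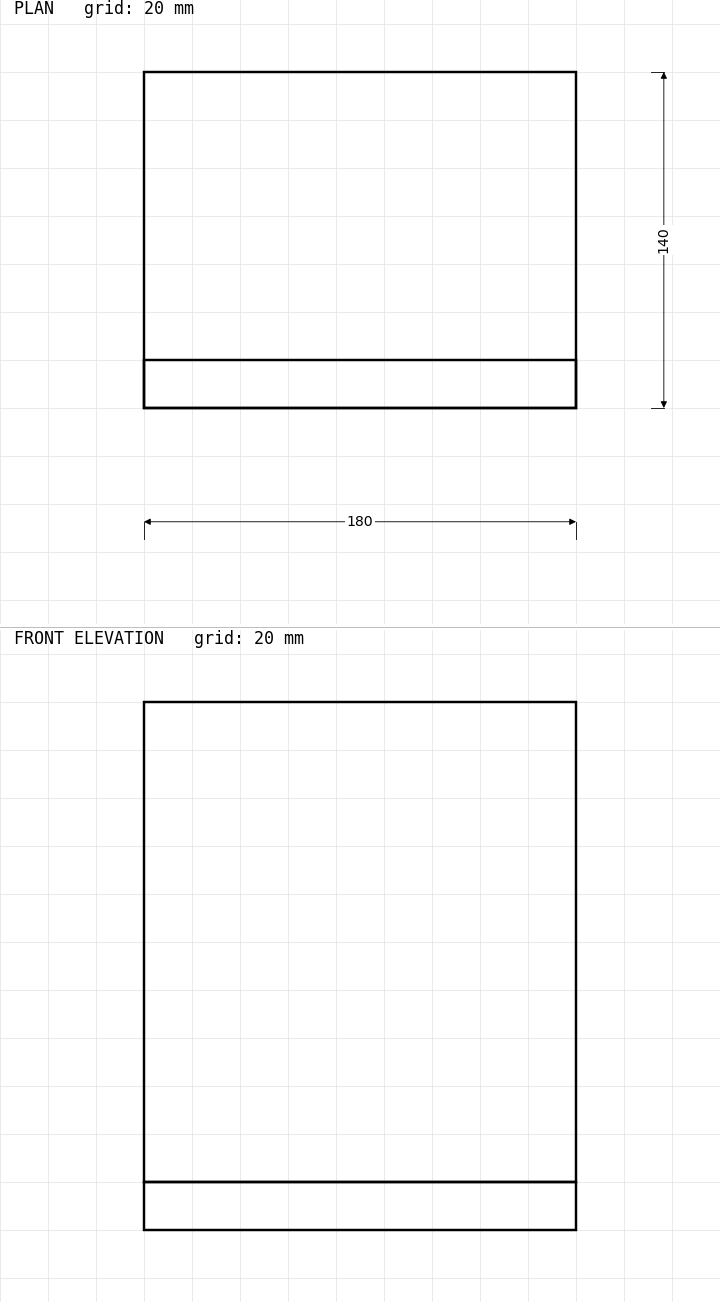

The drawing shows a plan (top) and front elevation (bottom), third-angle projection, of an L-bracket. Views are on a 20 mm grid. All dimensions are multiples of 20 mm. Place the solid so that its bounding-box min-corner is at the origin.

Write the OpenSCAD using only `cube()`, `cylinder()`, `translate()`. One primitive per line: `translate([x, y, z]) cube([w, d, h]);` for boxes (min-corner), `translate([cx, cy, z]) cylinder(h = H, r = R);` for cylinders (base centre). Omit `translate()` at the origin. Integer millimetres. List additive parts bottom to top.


cube([180, 140, 20]);
translate([0, 0, 20]) cube([180, 20, 200]);
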